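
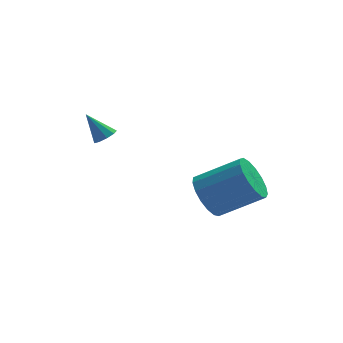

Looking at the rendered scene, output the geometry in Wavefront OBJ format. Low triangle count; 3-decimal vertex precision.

v -3.407 3.392 -2.905
v -3.04 3.742 -2.791
v -4.093 3.768 -1.855
v -3.285 3.888 -3.003
v -3.587 3.802 -3.17
v -3.805 3.524 -3.213
v -3.836 3.184 -3.112
v -3.667 2.942 -2.914
v -3.375 2.91 -2.712
v -3.099 3.104 -2.601
v -2.966 3.432 -2.632
v -0.116 -0.773 -3.889
v 0.41 -0.408 -4.644
v 2.062 -0.682 -3.625
v 1.536 -1.047 -2.871
v 0.311 -0.027 -4.38
v 1.963 -0.301 -3.362
v 0.114 0.183 -4.004
v 1.765 -0.091 -2.985
v -0.136 0.174 -3.602
v 1.516 -0.1 -2.583
v -0.381 -0.052 -3.265
v 1.27 -0.326 -2.246
v -0.566 -0.443 -3.071
v 1.086 -0.717 -2.053
v -0.647 -0.91 -3.065
v 1.005 -1.184 -2.046
v -0.607 -1.345 -3.248
v 1.045 -1.62 -2.229
v -0.454 -1.65 -3.577
v 1.198 -1.924 -2.559
v -0.224 -1.753 -3.979
v 1.428 -2.027 -2.96
v 0.031 -1.632 -4.359
v 1.683 -1.906 -3.34
v 0.252 -1.314 -4.632
v 1.904 -1.588 -3.613
v 0.389 -0.872 -4.735
v 2.041 -1.146 -3.716
f 2 1 4
f 2 4 3
f 4 1 5
f 4 5 3
f 5 1 6
f 5 6 3
f 6 1 7
f 6 7 3
f 7 1 8
f 7 8 3
f 8 1 9
f 8 9 3
f 9 1 10
f 9 10 3
f 10 1 11
f 10 11 3
f 11 1 2
f 11 2 3
f 13 12 16
f 13 16 14
f 14 16 17
f 14 17 15
f 16 12 18
f 16 18 17
f 17 18 19
f 17 19 15
f 18 12 20
f 18 20 19
f 19 20 21
f 19 21 15
f 20 12 22
f 20 22 21
f 21 22 23
f 21 23 15
f 22 12 24
f 22 24 23
f 23 24 25
f 23 25 15
f 24 12 26
f 24 26 25
f 25 26 27
f 25 27 15
f 26 12 28
f 26 28 27
f 27 28 29
f 27 29 15
f 28 12 30
f 28 30 29
f 29 30 31
f 29 31 15
f 30 12 32
f 30 32 31
f 31 32 33
f 31 33 15
f 32 12 34
f 32 34 33
f 33 34 35
f 33 35 15
f 34 12 36
f 34 36 35
f 35 36 37
f 35 37 15
f 36 12 38
f 36 38 37
f 37 38 39
f 37 39 15
f 38 12 13
f 38 13 39
f 39 13 14
f 39 14 15



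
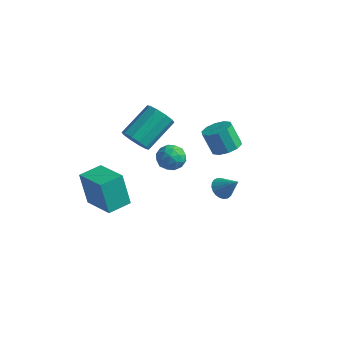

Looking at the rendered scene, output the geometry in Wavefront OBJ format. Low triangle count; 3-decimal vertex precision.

v -0.582 -1.428 2.085
v 0.276 -1.618 2.124
v 0.621 0.177 3.293
v -0.238 0.368 3.255
v 0.191 -1.313 1.681
v 0.536 0.482 2.851
v -0.189 -1.052 1.393
v 0.156 0.743 2.563
v -0.72 -0.935 1.369
v -0.375 0.86 2.539
v -1.198 -1.005 1.619
v -0.853 0.79 2.788
v -1.441 -1.237 2.047
v -1.096 0.558 3.216
v -1.356 -1.542 2.489
v -1.011 0.253 3.659
v -0.976 -1.803 2.777
v -0.631 -0.008 3.947
v -0.445 -1.92 2.801
v -0.1 -0.125 3.971
v 0.033 -1.85 2.552
v 0.378 -0.055 3.721
v -2.294 -3.355 -2.4
v -2.807 -3.337 -0.425
v -1.883 -2.041 -2.305
v -2.395 -2.024 -0.33
v -0.425 -3.976 -1.91
v -0.937 -3.959 0.065
v -0.013 -2.663 -1.815
v -0.526 -2.645 0.16
v 1.49 3.617 -4.293
v 1.983 3.772 -4.794
v 2.49 3.683 -3.287
v 1.886 4.045 -4.715
v 1.721 4.243 -4.564
v 1.515 4.332 -4.365
v 1.305 4.299 -4.155
v 1.127 4.147 -3.968
v 1.012 3.903 -3.837
v 0.98 3.61 -3.785
v 1.035 3.318 -3.821
v 1.17 3.078 -3.939
v 1.359 2.931 -4.118
v 1.572 2.902 -4.327
v 1.77 2.997 -4.53
v 1.92 3.199 -4.692
v 1.995 3.473 -4.786
v 0.426 0.868 -0.761
v 1.084 0.782 -0.211
v -0.384 0.118 0.091
v 0.274 0.032 0.641
v -0.097 0.802 0.53
v 0.404 1.266 0.003
v 0.296 -0.366 -0.123
v 0.797 0.098 -0.65
v 1.004 0.019 0.183
v 0.761 0.741 0.587
v -0.061 0.159 -0.707
v -0.304 0.881 -0.303
v 0.826 0.891 -0.561
v -0.126 0.009 0.441
v -0.345 0.462 0.376
v 0.042 0.412 0.699
v 0.426 1.175 -0.435
v 0.813 1.125 -0.112
v 0.119 1.137 0.324
v -0.113 -0.225 -0.008
v 0.274 -0.275 0.315
v 0.658 0.488 -0.819
v 1.045 0.438 -0.496
v 0.581 -0.237 -0.444
v 1.166 0.392 -0.006
v 0.69 -0.049 0.495
v 0.703 -0.283 0.046
v 0.997 -0.01 -0.264
v 1.023 0.816 0.231
v 0.547 0.376 0.733
v 0.329 0.828 0.667
v 0.623 1.101 0.357
v 0.976 0.368 0.463
v 0.153 0.524 -0.853
v -0.323 0.084 -0.351
v 0.077 -0.201 -0.477
v 0.371 0.072 -0.787
v 0.01 0.949 -0.615
v -0.466 0.508 -0.114
v -0.297 0.91 0.144
v -0.003 1.183 -0.166
v -0.276 0.532 -0.583
v 3.791 0.502 2.323
v 4.529 0.326 2.683
v 3.907 0.281 3.937
v 3.169 0.458 3.577
v 4.474 0.842 2.675
v 3.852 0.797 3.928
v 4.159 1.228 2.532
v 3.536 1.184 3.785
v 3.703 1.338 2.309
v 3.08 1.293 3.563
v 3.28 1.128 2.092
v 2.658 1.083 3.345
v 3.053 0.679 1.963
v 2.431 0.634 3.217
v 3.108 0.163 1.972
v 2.486 0.118 3.225
v 3.424 -0.224 2.115
v 2.801 -0.268 3.368
v 3.88 -0.333 2.337
v 3.257 -0.378 3.591
v 4.302 -0.123 2.555
v 3.68 -0.168 3.808
f 2 1 5
f 2 5 3
f 3 5 6
f 3 6 4
f 5 1 7
f 5 7 6
f 6 7 8
f 6 8 4
f 7 1 9
f 7 9 8
f 8 9 10
f 8 10 4
f 9 1 11
f 9 11 10
f 10 11 12
f 10 12 4
f 11 1 13
f 11 13 12
f 12 13 14
f 12 14 4
f 13 1 15
f 13 15 14
f 14 15 16
f 14 16 4
f 15 1 17
f 15 17 16
f 16 17 18
f 16 18 4
f 17 1 19
f 17 19 18
f 18 19 20
f 18 20 4
f 19 1 21
f 19 21 20
f 20 21 22
f 20 22 4
f 21 1 2
f 21 2 22
f 22 2 3
f 22 3 4
f 24 26 23
f 27 24 23
f 23 26 25
f 25 27 23
f 24 30 26
f 28 24 27
f 28 30 24
f 26 30 25
f 29 27 25
f 25 30 29
f 29 28 27
f 30 28 29
f 32 31 34
f 32 34 33
f 34 31 35
f 34 35 33
f 35 31 36
f 35 36 33
f 36 31 37
f 36 37 33
f 37 31 38
f 37 38 33
f 38 31 39
f 38 39 33
f 39 31 40
f 39 40 33
f 40 31 41
f 40 41 33
f 41 31 42
f 41 42 33
f 42 31 43
f 42 43 33
f 43 31 44
f 43 44 33
f 44 31 45
f 44 45 33
f 45 31 46
f 45 46 33
f 46 31 47
f 46 47 33
f 47 31 32
f 47 32 33
f 48 85 64
f 85 59 88
f 64 88 53
f 85 88 64
f 48 64 60
f 64 53 65
f 60 65 49
f 64 65 60
f 48 60 69
f 60 49 70
f 69 70 55
f 60 70 69
f 48 69 81
f 69 55 84
f 81 84 58
f 69 84 81
f 48 81 85
f 81 58 89
f 85 89 59
f 81 89 85
f 49 65 76
f 65 53 79
f 76 79 57
f 65 79 76
f 53 88 66
f 88 59 87
f 66 87 52
f 88 87 66
f 59 89 86
f 89 58 82
f 86 82 50
f 89 82 86
f 58 84 83
f 84 55 71
f 83 71 54
f 84 71 83
f 55 70 75
f 70 49 72
f 75 72 56
f 70 72 75
f 51 77 63
f 77 57 78
f 63 78 52
f 77 78 63
f 51 63 61
f 63 52 62
f 61 62 50
f 63 62 61
f 51 61 68
f 61 50 67
f 68 67 54
f 61 67 68
f 51 68 73
f 68 54 74
f 73 74 56
f 68 74 73
f 51 73 77
f 73 56 80
f 77 80 57
f 73 80 77
f 52 78 66
f 78 57 79
f 66 79 53
f 78 79 66
f 50 62 86
f 62 52 87
f 86 87 59
f 62 87 86
f 54 67 83
f 67 50 82
f 83 82 58
f 67 82 83
f 56 74 75
f 74 54 71
f 75 71 55
f 74 71 75
f 57 80 76
f 80 56 72
f 76 72 49
f 80 72 76
f 91 90 94
f 91 94 92
f 92 94 95
f 92 95 93
f 94 90 96
f 94 96 95
f 95 96 97
f 95 97 93
f 96 90 98
f 96 98 97
f 97 98 99
f 97 99 93
f 98 90 100
f 98 100 99
f 99 100 101
f 99 101 93
f 100 90 102
f 100 102 101
f 101 102 103
f 101 103 93
f 102 90 104
f 102 104 103
f 103 104 105
f 103 105 93
f 104 90 106
f 104 106 105
f 105 106 107
f 105 107 93
f 106 90 108
f 106 108 107
f 107 108 109
f 107 109 93
f 108 90 110
f 108 110 109
f 109 110 111
f 109 111 93
f 110 90 91
f 110 91 111
f 111 91 92
f 111 92 93



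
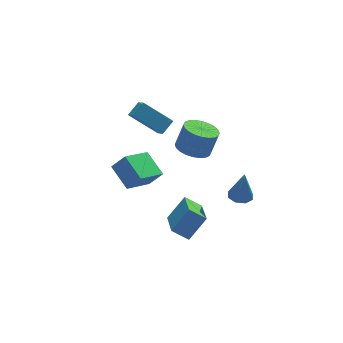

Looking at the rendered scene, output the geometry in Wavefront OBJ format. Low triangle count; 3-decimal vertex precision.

v 3.676 -2.534 -3.658
v 4.203 -3.037 -3.71
v 3.904 -2.486 -1.842
v 4.4 -2.516 -3.749
v 4.174 -2.006 -3.734
v 3.656 -1.805 -3.674
v 3.15 -2.031 -3.605
v 2.952 -2.552 -3.567
v 3.179 -3.063 -3.581
v 3.697 -3.264 -3.641
v 0.223 -3.225 -4.617
v -0.172 -5.06 -3.791
v -0.598 -2.767 -3.99
v -0.992 -4.601 -3.164
v 1.312 -2.919 -3.416
v 0.918 -4.753 -2.59
v 0.492 -2.46 -2.789
v 0.097 -4.295 -1.963
v -1.098 -1.23 -2.244
v -2.638 -2.142 -1.286
v -1.503 0.21 -1.524
v -3.043 -0.702 -0.566
v -0.397 -1.478 -1.354
v -1.937 -2.39 -0.396
v -0.802 -0.038 -0.634
v -2.342 -0.95 0.324
v -0.722 3.618 -0.634
v -0.715 2.75 0.09
v 0.036 4.058 -0.112
v 0.042 3.191 0.611
v 0.678 2.629 -1.831
v 0.684 1.762 -1.108
v 1.435 3.07 -1.31
v 1.442 2.202 -0.586
v 2.563 2.075 -3.371
v 3.467 2.459 -3.77
v 4.041 2.648 -2.288
v 3.137 2.265 -1.889
v 3.245 2.805 -3.728
v 3.818 2.994 -2.246
v 2.918 3.04 -3.631
v 3.492 3.229 -2.15
v 2.538 3.128 -3.495
v 3.111 3.317 -2.014
v 2.161 3.056 -3.34
v 2.735 3.245 -1.859
v 1.846 2.834 -3.19
v 2.419 3.024 -1.708
v 1.639 2.497 -3.067
v 2.213 2.687 -1.586
v 1.574 2.096 -2.99
v 2.148 2.286 -1.509
v 1.659 1.692 -2.972
v 2.233 1.881 -1.49
v 1.882 1.346 -3.014
v 2.455 1.535 -1.532
v 2.208 1.111 -3.11
v 2.782 1.3 -1.629
v 2.589 1.023 -3.246
v 3.162 1.212 -1.765
v 2.965 1.095 -3.401
v 3.539 1.284 -1.92
v 3.281 1.316 -3.552
v 3.854 1.506 -2.07
v 3.487 1.653 -3.674
v 4.061 1.843 -2.193
v 3.552 2.054 -3.751
v 4.126 2.244 -2.27
f 2 1 4
f 2 4 3
f 4 1 5
f 4 5 3
f 5 1 6
f 5 6 3
f 6 1 7
f 6 7 3
f 7 1 8
f 7 8 3
f 8 1 9
f 8 9 3
f 9 1 10
f 9 10 3
f 10 1 2
f 10 2 3
f 12 14 11
f 15 12 11
f 11 14 13
f 13 15 11
f 12 18 14
f 16 12 15
f 16 18 12
f 14 18 13
f 17 15 13
f 13 18 17
f 17 16 15
f 18 16 17
f 20 22 19
f 23 20 19
f 19 22 21
f 21 23 19
f 20 26 22
f 24 20 23
f 24 26 20
f 22 26 21
f 25 23 21
f 21 26 25
f 25 24 23
f 26 24 25
f 28 30 27
f 31 28 27
f 27 30 29
f 29 31 27
f 28 34 30
f 32 28 31
f 32 34 28
f 30 34 29
f 33 31 29
f 29 34 33
f 33 32 31
f 34 32 33
f 36 35 39
f 36 39 37
f 37 39 40
f 37 40 38
f 39 35 41
f 39 41 40
f 40 41 42
f 40 42 38
f 41 35 43
f 41 43 42
f 42 43 44
f 42 44 38
f 43 35 45
f 43 45 44
f 44 45 46
f 44 46 38
f 45 35 47
f 45 47 46
f 46 47 48
f 46 48 38
f 47 35 49
f 47 49 48
f 48 49 50
f 48 50 38
f 49 35 51
f 49 51 50
f 50 51 52
f 50 52 38
f 51 35 53
f 51 53 52
f 52 53 54
f 52 54 38
f 53 35 55
f 53 55 54
f 54 55 56
f 54 56 38
f 55 35 57
f 55 57 56
f 56 57 58
f 56 58 38
f 57 35 59
f 57 59 58
f 58 59 60
f 58 60 38
f 59 35 61
f 59 61 60
f 60 61 62
f 60 62 38
f 61 35 63
f 61 63 62
f 62 63 64
f 62 64 38
f 63 35 65
f 63 65 64
f 64 65 66
f 64 66 38
f 65 35 67
f 65 67 66
f 66 67 68
f 66 68 38
f 67 35 36
f 67 36 68
f 68 36 37
f 68 37 38



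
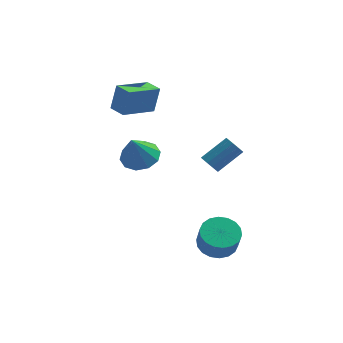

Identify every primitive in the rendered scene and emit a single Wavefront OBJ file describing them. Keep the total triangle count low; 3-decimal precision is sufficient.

v 3.155 0.602 -0.078
v 3.551 0.173 -0.167
v 4.66 0.989 0.83
v 4.265 1.418 0.918
v 3.601 0.398 -0.407
v 4.71 1.214 0.59
v 3.51 0.687 -0.542
v 4.619 1.504 0.454
v 3.306 0.95 -0.531
v 4.415 1.766 0.466
v 3.054 1.102 -0.375
v 4.163 1.918 0.622
v 2.835 1.095 -0.125
v 3.944 1.911 0.871
v 2.717 0.932 0.139
v 3.826 1.748 1.136
v 2.739 0.664 0.335
v 3.848 1.48 1.331
v 2.892 0.376 0.399
v 4.002 1.192 1.396
v 3.13 0.16 0.312
v 4.239 0.976 1.309
v 3.375 0.084 0.101
v 4.484 0.901 1.098
v -0.567 2.42 -1.026
v 0.404 2.021 -1.051
v -0.853 1.62 0.606
v 0.433 2.601 -0.762
v 0.08 3.112 -0.574
v -0.52 3.358 -0.558
v -1.138 3.246 -0.721
v -1.538 2.819 -1.001
v -1.567 2.239 -1.29
v -1.214 1.727 -1.479
v -0.614 1.481 -1.494
v 0.004 1.593 -1.331
v -2.145 3.064 1.9
v -1.884 3.337 3.383
v -0.847 4.517 1.405
v -0.587 4.79 2.888
v -1.393 2.39 1.892
v -1.133 2.663 3.375
v -0.096 3.843 1.397
v 0.165 4.116 2.88
v 3.834 -1.301 -4.341
v 4.732 -0.82 -4.3
v 4.965 -1.357 -3.117
v 4.066 -1.839 -3.159
v 4.448 -0.521 -4.108
v 4.681 -1.059 -2.925
v 4.043 -0.378 -3.963
v 4.276 -0.915 -2.78
v 3.596 -0.417 -3.893
v 3.829 -0.954 -2.71
v 3.196 -0.631 -3.911
v 3.429 -1.168 -2.728
v 2.923 -0.978 -4.015
v 3.156 -1.515 -2.832
v 2.83 -1.389 -4.184
v 3.063 -1.926 -3.001
v 2.935 -1.783 -4.383
v 3.168 -2.32 -3.2
v 3.219 -2.081 -4.575
v 3.452 -2.619 -3.392
v 3.624 -2.225 -4.72
v 3.857 -2.762 -3.537
v 4.071 -2.186 -4.79
v 4.304 -2.723 -3.607
v 4.471 -1.972 -4.772
v 4.704 -2.509 -3.589
v 4.744 -1.625 -4.668
v 4.977 -2.162 -3.485
v 4.837 -1.214 -4.499
v 5.07 -1.751 -3.316
f 2 1 5
f 2 5 3
f 3 5 6
f 3 6 4
f 5 1 7
f 5 7 6
f 6 7 8
f 6 8 4
f 7 1 9
f 7 9 8
f 8 9 10
f 8 10 4
f 9 1 11
f 9 11 10
f 10 11 12
f 10 12 4
f 11 1 13
f 11 13 12
f 12 13 14
f 12 14 4
f 13 1 15
f 13 15 14
f 14 15 16
f 14 16 4
f 15 1 17
f 15 17 16
f 16 17 18
f 16 18 4
f 17 1 19
f 17 19 18
f 18 19 20
f 18 20 4
f 19 1 21
f 19 21 20
f 20 21 22
f 20 22 4
f 21 1 23
f 21 23 22
f 22 23 24
f 22 24 4
f 23 1 2
f 23 2 24
f 24 2 3
f 24 3 4
f 26 25 28
f 26 28 27
f 28 25 29
f 28 29 27
f 29 25 30
f 29 30 27
f 30 25 31
f 30 31 27
f 31 25 32
f 31 32 27
f 32 25 33
f 32 33 27
f 33 25 34
f 33 34 27
f 34 25 35
f 34 35 27
f 35 25 36
f 35 36 27
f 36 25 26
f 36 26 27
f 38 40 37
f 41 38 37
f 37 40 39
f 39 41 37
f 38 44 40
f 42 38 41
f 42 44 38
f 40 44 39
f 43 41 39
f 39 44 43
f 43 42 41
f 44 42 43
f 46 45 49
f 46 49 47
f 47 49 50
f 47 50 48
f 49 45 51
f 49 51 50
f 50 51 52
f 50 52 48
f 51 45 53
f 51 53 52
f 52 53 54
f 52 54 48
f 53 45 55
f 53 55 54
f 54 55 56
f 54 56 48
f 55 45 57
f 55 57 56
f 56 57 58
f 56 58 48
f 57 45 59
f 57 59 58
f 58 59 60
f 58 60 48
f 59 45 61
f 59 61 60
f 60 61 62
f 60 62 48
f 61 45 63
f 61 63 62
f 62 63 64
f 62 64 48
f 63 45 65
f 63 65 64
f 64 65 66
f 64 66 48
f 65 45 67
f 65 67 66
f 66 67 68
f 66 68 48
f 67 45 69
f 67 69 68
f 68 69 70
f 68 70 48
f 69 45 71
f 69 71 70
f 70 71 72
f 70 72 48
f 71 45 73
f 71 73 72
f 72 73 74
f 72 74 48
f 73 45 46
f 73 46 74
f 74 46 47
f 74 47 48



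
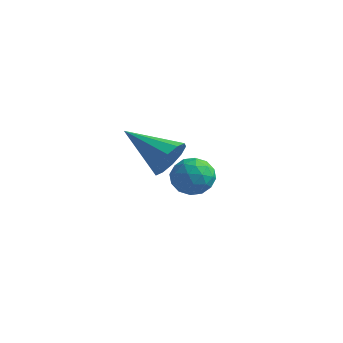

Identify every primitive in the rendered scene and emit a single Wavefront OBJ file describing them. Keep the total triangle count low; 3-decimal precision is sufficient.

v -4.197 2.941 -3.16
v -3.783 3.028 -2.664
v -3.497 2.312 -3.636
v -3.083 2.399 -3.14
v -3.631 2.058 -3.05
v -4.064 2.447 -2.757
v -3.216 2.893 -3.543
v -3.649 3.282 -3.25
v -3.176 2.998 -2.901
v -3.433 2.482 -2.597
v -3.847 2.858 -3.703
v -4.104 2.342 -3.399
v -4.052 3.04 -2.871
v -3.228 2.3 -3.429
v -3.551 2.1 -3.377
v -3.307 2.151 -3.085
v -4.217 2.699 -2.925
v -3.973 2.75 -2.633
v -3.884 2.179 -2.86
v -3.307 2.59 -3.667
v -3.063 2.641 -3.375
v -3.973 3.189 -3.215
v -3.729 3.24 -2.923
v -3.396 3.161 -3.44
v -3.451 3.073 -2.718
v -3.04 2.703 -2.998
v -3.118 2.994 -3.235
v -3.373 3.222 -3.062
v -3.602 2.77 -2.539
v -3.191 2.4 -2.819
v -3.513 2.2 -2.766
v -3.768 2.429 -2.593
v -3.246 2.752 -2.679
v -4.089 2.94 -3.481
v -3.678 2.57 -3.761
v -3.512 2.911 -3.707
v -3.767 3.14 -3.534
v -4.24 2.637 -3.302
v -3.829 2.267 -3.582
v -3.907 2.118 -3.238
v -4.162 2.346 -3.065
v -4.034 2.588 -3.621
v -2.487 -0.38 -0.615
v -2.269 -0.069 -0.138
v -3.833 -0.34 -0.025
v -2.376 0.18 -0.4
v -2.526 0.215 -0.744
v -2.661 0.023 -1.039
v -2.73 -0.323 -1.172
v -2.706 -0.691 -1.092
v -2.598 -0.94 -0.831
v -2.448 -0.975 -0.486
v -2.313 -0.783 -0.192
v -2.245 -0.437 -0.059
f 1 38 17
f 38 12 41
f 17 41 6
f 38 41 17
f 1 17 13
f 17 6 18
f 13 18 2
f 17 18 13
f 1 13 22
f 13 2 23
f 22 23 8
f 13 23 22
f 1 22 34
f 22 8 37
f 34 37 11
f 22 37 34
f 1 34 38
f 34 11 42
f 38 42 12
f 34 42 38
f 2 18 29
f 18 6 32
f 29 32 10
f 18 32 29
f 6 41 19
f 41 12 40
f 19 40 5
f 41 40 19
f 12 42 39
f 42 11 35
f 39 35 3
f 42 35 39
f 11 37 36
f 37 8 24
f 36 24 7
f 37 24 36
f 8 23 28
f 23 2 25
f 28 25 9
f 23 25 28
f 4 30 16
f 30 10 31
f 16 31 5
f 30 31 16
f 4 16 14
f 16 5 15
f 14 15 3
f 16 15 14
f 4 14 21
f 14 3 20
f 21 20 7
f 14 20 21
f 4 21 26
f 21 7 27
f 26 27 9
f 21 27 26
f 4 26 30
f 26 9 33
f 30 33 10
f 26 33 30
f 5 31 19
f 31 10 32
f 19 32 6
f 31 32 19
f 3 15 39
f 15 5 40
f 39 40 12
f 15 40 39
f 7 20 36
f 20 3 35
f 36 35 11
f 20 35 36
f 9 27 28
f 27 7 24
f 28 24 8
f 27 24 28
f 10 33 29
f 33 9 25
f 29 25 2
f 33 25 29
f 44 43 46
f 44 46 45
f 46 43 47
f 46 47 45
f 47 43 48
f 47 48 45
f 48 43 49
f 48 49 45
f 49 43 50
f 49 50 45
f 50 43 51
f 50 51 45
f 51 43 52
f 51 52 45
f 52 43 53
f 52 53 45
f 53 43 54
f 53 54 45
f 54 43 44
f 54 44 45



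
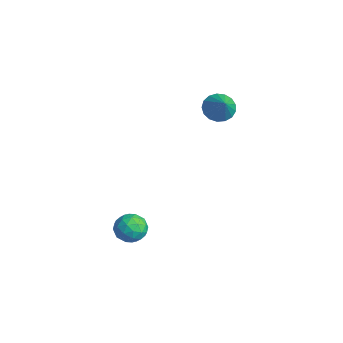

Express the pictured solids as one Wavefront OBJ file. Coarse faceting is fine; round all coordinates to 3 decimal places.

v -4.105 2.397 3.327
v -3.636 2.052 2.763
v -3.055 2.143 4.353
v -3.535 2.426 2.752
v -3.564 2.794 2.872
v -3.717 3.07 3.097
v -3.958 3.193 3.374
v -4.234 3.133 3.641
v -4.479 2.904 3.835
v -4.639 2.56 3.913
v -4.677 2.178 3.857
v -4.583 1.847 3.679
v -4.38 1.641 3.42
v -4.114 1.609 3.14
v -3.845 1.757 2.903
v -2.681 -2.358 -1.851
v -2.186 -2.98 -2.158
v -3.574 -2.56 -2.882
v -3.079 -3.182 -3.189
v -3.495 -3.293 -2.454
v -2.944 -3.168 -1.817
v -2.816 -2.372 -3.223
v -2.265 -2.247 -2.586
v -2.27 -2.988 -3.006
v -2.689 -3.557 -2.531
v -3.071 -1.983 -2.509
v -3.49 -2.552 -2.034
v -2.355 -2.651 -1.914
v -3.405 -2.889 -3.126
v -3.649 -2.954 -2.694
v -3.358 -3.319 -2.874
v -2.801 -2.762 -1.714
v -2.51 -3.127 -1.895
v -3.279 -3.311 -2.068
v -3.25 -2.413 -3.145
v -2.959 -2.778 -3.326
v -2.402 -2.221 -2.166
v -2.111 -2.586 -2.346
v -2.481 -2.229 -2.972
v -2.113 -3.021 -2.593
v -2.638 -3.14 -3.199
v -2.484 -2.664 -3.219
v -2.16 -2.591 -2.844
v -2.36 -3.356 -2.314
v -2.885 -3.475 -2.92
v -3.13 -3.54 -2.488
v -2.805 -3.467 -2.114
v -2.409 -3.361 -2.812
v -2.875 -2.065 -2.12
v -3.4 -2.184 -2.726
v -2.955 -2.073 -2.926
v -2.63 -2 -2.552
v -3.122 -2.4 -1.841
v -3.647 -2.519 -2.447
v -3.6 -2.949 -2.196
v -3.276 -2.876 -1.821
v -3.351 -2.179 -2.228
f 2 1 4
f 2 4 3
f 4 1 5
f 4 5 3
f 5 1 6
f 5 6 3
f 6 1 7
f 6 7 3
f 7 1 8
f 7 8 3
f 8 1 9
f 8 9 3
f 9 1 10
f 9 10 3
f 10 1 11
f 10 11 3
f 11 1 12
f 11 12 3
f 12 1 13
f 12 13 3
f 13 1 14
f 13 14 3
f 14 1 15
f 14 15 3
f 15 1 2
f 15 2 3
f 16 53 32
f 53 27 56
f 32 56 21
f 53 56 32
f 16 32 28
f 32 21 33
f 28 33 17
f 32 33 28
f 16 28 37
f 28 17 38
f 37 38 23
f 28 38 37
f 16 37 49
f 37 23 52
f 49 52 26
f 37 52 49
f 16 49 53
f 49 26 57
f 53 57 27
f 49 57 53
f 17 33 44
f 33 21 47
f 44 47 25
f 33 47 44
f 21 56 34
f 56 27 55
f 34 55 20
f 56 55 34
f 27 57 54
f 57 26 50
f 54 50 18
f 57 50 54
f 26 52 51
f 52 23 39
f 51 39 22
f 52 39 51
f 23 38 43
f 38 17 40
f 43 40 24
f 38 40 43
f 19 45 31
f 45 25 46
f 31 46 20
f 45 46 31
f 19 31 29
f 31 20 30
f 29 30 18
f 31 30 29
f 19 29 36
f 29 18 35
f 36 35 22
f 29 35 36
f 19 36 41
f 36 22 42
f 41 42 24
f 36 42 41
f 19 41 45
f 41 24 48
f 45 48 25
f 41 48 45
f 20 46 34
f 46 25 47
f 34 47 21
f 46 47 34
f 18 30 54
f 30 20 55
f 54 55 27
f 30 55 54
f 22 35 51
f 35 18 50
f 51 50 26
f 35 50 51
f 24 42 43
f 42 22 39
f 43 39 23
f 42 39 43
f 25 48 44
f 48 24 40
f 44 40 17
f 48 40 44



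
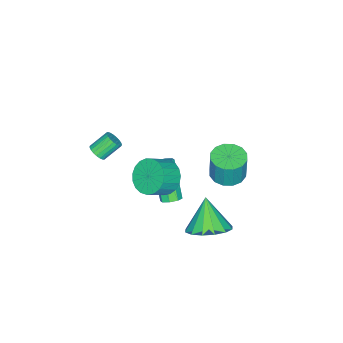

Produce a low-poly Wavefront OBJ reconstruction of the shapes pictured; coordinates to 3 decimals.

v 1.917 -4.004 -1.127
v 2.305 -3.785 -0.9
v 1.61 -3.297 -0.185
v 1.223 -3.516 -0.413
v 2.255 -3.645 -1.045
v 1.56 -3.156 -0.33
v 2.147 -3.567 -1.204
v 1.452 -3.078 -0.489
v 1.998 -3.564 -1.35
v 1.304 -3.075 -0.635
v 1.836 -3.637 -1.457
v 1.141 -3.149 -0.743
v 1.688 -3.774 -1.507
v 0.993 -3.286 -0.793
v 1.58 -3.951 -1.492
v 0.885 -3.462 -0.778
v 1.53 -4.137 -1.414
v 0.835 -3.648 -0.699
v 1.547 -4.3 -1.286
v 0.852 -3.811 -0.571
v 1.628 -4.412 -1.13
v 0.933 -3.923 -0.416
v 1.759 -4.453 -0.974
v 1.064 -3.965 -0.26
v 1.918 -4.417 -0.845
v 1.223 -3.928 -0.13
v 2.076 -4.309 -0.764
v 1.381 -3.821 -0.05
v 2.207 -4.149 -0.746
v 1.512 -3.66 -0.032
v 2.288 -3.964 -0.794
v 1.593 -3.475 -0.08
v 2.503 0.054 -0.101
v 3.066 0.006 -0.852
v 3.921 -0.321 -0.189
v 3.357 -0.274 0.561
v 3.117 0.376 -0.735
v 3.972 0.048 -0.073
v 3.062 0.69 -0.509
v 3.917 0.362 0.154
v 2.91 0.893 -0.212
v 3.765 0.566 0.45
v 2.688 0.952 0.104
v 3.542 0.625 0.766
v 2.433 0.855 0.384
v 3.288 0.528 1.047
v 2.191 0.62 0.581
v 3.045 0.293 1.243
v 2.002 0.287 0.659
v 2.857 -0.04 1.322
v 1.9 -0.087 0.607
v 2.755 -0.414 1.269
v 1.902 -0.436 0.431
v 2.757 -0.763 1.094
v 2.008 -0.701 0.164
v 2.863 -1.028 0.826
v 2.2 -0.835 -0.149
v 3.055 -1.162 0.513
v 2.444 -0.816 -0.454
v 3.298 -1.143 0.208
v 2.698 -0.646 -0.698
v 3.552 -0.973 -0.036
v 2.918 -0.355 -0.839
v 3.773 -0.682 -0.176
v 2.302 2.278 -3.093
v 3.222 2.478 -2.524
v 1.558 1.642 -1.667
v 2.912 2.953 -2.474
v 2.438 3.247 -2.59
v 1.928 3.281 -2.841
v 1.519 3.047 -3.16
v 1.319 2.606 -3.46
v 1.383 2.078 -3.662
v 1.693 1.603 -3.712
v 2.166 1.309 -3.596
v 2.676 1.275 -3.345
v 3.086 1.509 -3.027
v 3.286 1.949 -2.726
v -2.076 0.681 -3.776
v -1.226 0.93 -3.857
v -1.113 1.029 -2.365
v -1.964 0.779 -2.284
v -1.467 1.323 -3.865
v -1.354 1.421 -2.372
v -1.871 1.543 -3.849
v -1.758 1.642 -2.356
v -2.33 1.533 -3.813
v -2.217 1.632 -2.321
v -2.721 1.294 -3.768
v -2.608 1.393 -2.276
v -2.94 0.891 -3.725
v -2.827 0.99 -2.232
v -2.927 0.431 -3.695
v -2.814 0.53 -2.203
v -2.686 0.039 -3.688
v -2.573 0.137 -2.195
v -2.282 -0.182 -3.704
v -2.169 -0.083 -2.211
v -1.823 -0.172 -3.739
v -1.71 -0.073 -2.247
v -1.432 0.067 -3.784
v -1.319 0.166 -2.292
v -1.213 0.47 -3.828
v -1.1 0.569 -2.335
v 0.673 -0.748 -4.197
v 1.149 -0.944 -4.072
v 0.283 -1.928 -2.318
v -0.193 -1.732 -2.443
v 1.081 -0.582 -3.902
v 0.215 -1.566 -2.148
v 0.774 -0.317 -3.905
v -0.092 -1.301 -2.151
v 0.408 -0.304 -4.079
v -0.458 -1.289 -2.325
v 0.197 -0.552 -4.322
v -0.669 -1.536 -2.568
v 0.265 -0.914 -4.492
v -0.601 -1.898 -2.738
v 0.572 -1.179 -4.489
v -0.294 -2.163 -2.735
v 0.938 -1.191 -4.315
v 0.072 -2.176 -2.561
f 2 1 5
f 2 5 3
f 3 5 6
f 3 6 4
f 5 1 7
f 5 7 6
f 6 7 8
f 6 8 4
f 7 1 9
f 7 9 8
f 8 9 10
f 8 10 4
f 9 1 11
f 9 11 10
f 10 11 12
f 10 12 4
f 11 1 13
f 11 13 12
f 12 13 14
f 12 14 4
f 13 1 15
f 13 15 14
f 14 15 16
f 14 16 4
f 15 1 17
f 15 17 16
f 16 17 18
f 16 18 4
f 17 1 19
f 17 19 18
f 18 19 20
f 18 20 4
f 19 1 21
f 19 21 20
f 20 21 22
f 20 22 4
f 21 1 23
f 21 23 22
f 22 23 24
f 22 24 4
f 23 1 25
f 23 25 24
f 24 25 26
f 24 26 4
f 25 1 27
f 25 27 26
f 26 27 28
f 26 28 4
f 27 1 29
f 27 29 28
f 28 29 30
f 28 30 4
f 29 1 31
f 29 31 30
f 30 31 32
f 30 32 4
f 31 1 2
f 31 2 32
f 32 2 3
f 32 3 4
f 34 33 37
f 34 37 35
f 35 37 38
f 35 38 36
f 37 33 39
f 37 39 38
f 38 39 40
f 38 40 36
f 39 33 41
f 39 41 40
f 40 41 42
f 40 42 36
f 41 33 43
f 41 43 42
f 42 43 44
f 42 44 36
f 43 33 45
f 43 45 44
f 44 45 46
f 44 46 36
f 45 33 47
f 45 47 46
f 46 47 48
f 46 48 36
f 47 33 49
f 47 49 48
f 48 49 50
f 48 50 36
f 49 33 51
f 49 51 50
f 50 51 52
f 50 52 36
f 51 33 53
f 51 53 52
f 52 53 54
f 52 54 36
f 53 33 55
f 53 55 54
f 54 55 56
f 54 56 36
f 55 33 57
f 55 57 56
f 56 57 58
f 56 58 36
f 57 33 59
f 57 59 58
f 58 59 60
f 58 60 36
f 59 33 61
f 59 61 60
f 60 61 62
f 60 62 36
f 61 33 63
f 61 63 62
f 62 63 64
f 62 64 36
f 63 33 34
f 63 34 64
f 64 34 35
f 64 35 36
f 66 65 68
f 66 68 67
f 68 65 69
f 68 69 67
f 69 65 70
f 69 70 67
f 70 65 71
f 70 71 67
f 71 65 72
f 71 72 67
f 72 65 73
f 72 73 67
f 73 65 74
f 73 74 67
f 74 65 75
f 74 75 67
f 75 65 76
f 75 76 67
f 76 65 77
f 76 77 67
f 77 65 78
f 77 78 67
f 78 65 66
f 78 66 67
f 80 79 83
f 80 83 81
f 81 83 84
f 81 84 82
f 83 79 85
f 83 85 84
f 84 85 86
f 84 86 82
f 85 79 87
f 85 87 86
f 86 87 88
f 86 88 82
f 87 79 89
f 87 89 88
f 88 89 90
f 88 90 82
f 89 79 91
f 89 91 90
f 90 91 92
f 90 92 82
f 91 79 93
f 91 93 92
f 92 93 94
f 92 94 82
f 93 79 95
f 93 95 94
f 94 95 96
f 94 96 82
f 95 79 97
f 95 97 96
f 96 97 98
f 96 98 82
f 97 79 99
f 97 99 98
f 98 99 100
f 98 100 82
f 99 79 101
f 99 101 100
f 100 101 102
f 100 102 82
f 101 79 103
f 101 103 102
f 102 103 104
f 102 104 82
f 103 79 80
f 103 80 104
f 104 80 81
f 104 81 82
f 106 105 109
f 106 109 107
f 107 109 110
f 107 110 108
f 109 105 111
f 109 111 110
f 110 111 112
f 110 112 108
f 111 105 113
f 111 113 112
f 112 113 114
f 112 114 108
f 113 105 115
f 113 115 114
f 114 115 116
f 114 116 108
f 115 105 117
f 115 117 116
f 116 117 118
f 116 118 108
f 117 105 119
f 117 119 118
f 118 119 120
f 118 120 108
f 119 105 121
f 119 121 120
f 120 121 122
f 120 122 108
f 121 105 106
f 121 106 122
f 122 106 107
f 122 107 108



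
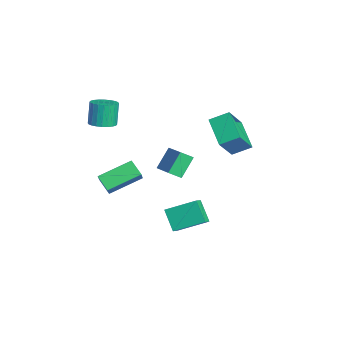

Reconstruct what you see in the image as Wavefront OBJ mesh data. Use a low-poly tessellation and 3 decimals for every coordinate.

v 2.058 -1.622 1.901
v 1.439 -0.831 3.003
v 2.104 -0.912 1.418
v 1.486 -0.122 2.519
v 3.574 -1.298 2.521
v 2.956 -0.508 3.622
v 3.621 -0.589 2.037
v 3.002 0.202 3.139
v 0.479 -0.63 -2.832
v 0.915 1.08 -2.001
v 1.496 -0.356 -3.928
v 1.932 1.353 -3.097
v 1.088 -1.013 -2.363
v 1.524 0.696 -1.532
v 2.105 -0.74 -3.459
v 2.541 0.97 -2.628
v -2.903 -3.724 2.505
v -2.241 -3.264 2.655
v -2.715 -3.055 4.105
v -3.377 -3.516 3.955
v -2.45 -3.043 2.555
v -2.924 -2.834 4.005
v -2.727 -2.925 2.447
v -3.201 -2.717 3.898
v -3.032 -2.93 2.349
v -3.506 -2.721 3.799
v -3.316 -3.055 2.274
v -3.79 -2.846 3.724
v -3.538 -3.282 2.234
v -4.012 -3.074 3.684
v -3.663 -3.577 2.235
v -4.137 -3.368 3.686
v -3.673 -3.894 2.278
v -4.146 -3.685 3.728
v -3.565 -4.185 2.355
v -4.039 -3.976 3.805
v -3.356 -4.406 2.455
v -3.83 -4.197 3.905
v -3.079 -4.523 2.562
v -3.553 -4.315 4.013
v -2.774 -4.519 2.661
v -3.248 -4.31 4.111
v -2.49 -4.394 2.736
v -2.964 -4.185 4.186
v -2.268 -4.166 2.776
v -2.742 -3.958 4.226
v -2.143 -3.872 2.774
v -2.617 -3.663 4.225
v -2.134 -3.555 2.732
v -2.607 -3.346 4.182
v -2.414 2.274 2.337
v -2.236 3.422 2.92
v -3.389 3.255 0.704
v -3.211 4.403 1.288
v -0.629 2.477 1.392
v -0.451 3.625 1.976
v -1.604 3.458 -0.24
v -1.426 4.606 0.343
v 0.364 -4.492 0.155
v 1.27 -4.732 1.127
v 0.04 -2.559 0.934
v 0.945 -2.798 1.906
v 1.155 -4.102 -0.486
v 2.06 -4.341 0.486
v 0.83 -2.168 0.293
v 1.736 -2.408 1.265
f 2 4 1
f 5 2 1
f 1 4 3
f 3 5 1
f 2 8 4
f 6 2 5
f 6 8 2
f 4 8 3
f 7 5 3
f 3 8 7
f 7 6 5
f 8 6 7
f 10 12 9
f 13 10 9
f 9 12 11
f 11 13 9
f 10 16 12
f 14 10 13
f 14 16 10
f 12 16 11
f 15 13 11
f 11 16 15
f 15 14 13
f 16 14 15
f 18 17 21
f 18 21 19
f 19 21 22
f 19 22 20
f 21 17 23
f 21 23 22
f 22 23 24
f 22 24 20
f 23 17 25
f 23 25 24
f 24 25 26
f 24 26 20
f 25 17 27
f 25 27 26
f 26 27 28
f 26 28 20
f 27 17 29
f 27 29 28
f 28 29 30
f 28 30 20
f 29 17 31
f 29 31 30
f 30 31 32
f 30 32 20
f 31 17 33
f 31 33 32
f 32 33 34
f 32 34 20
f 33 17 35
f 33 35 34
f 34 35 36
f 34 36 20
f 35 17 37
f 35 37 36
f 36 37 38
f 36 38 20
f 37 17 39
f 37 39 38
f 38 39 40
f 38 40 20
f 39 17 41
f 39 41 40
f 40 41 42
f 40 42 20
f 41 17 43
f 41 43 42
f 42 43 44
f 42 44 20
f 43 17 45
f 43 45 44
f 44 45 46
f 44 46 20
f 45 17 47
f 45 47 46
f 46 47 48
f 46 48 20
f 47 17 49
f 47 49 48
f 48 49 50
f 48 50 20
f 49 17 18
f 49 18 50
f 50 18 19
f 50 19 20
f 52 54 51
f 55 52 51
f 51 54 53
f 53 55 51
f 52 58 54
f 56 52 55
f 56 58 52
f 54 58 53
f 57 55 53
f 53 58 57
f 57 56 55
f 58 56 57
f 60 62 59
f 63 60 59
f 59 62 61
f 61 63 59
f 60 66 62
f 64 60 63
f 64 66 60
f 62 66 61
f 65 63 61
f 61 66 65
f 65 64 63
f 66 64 65



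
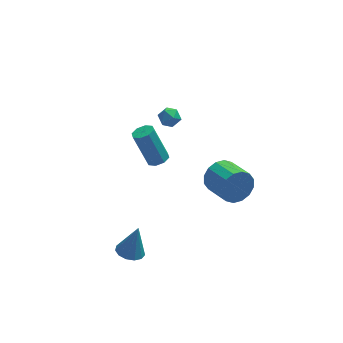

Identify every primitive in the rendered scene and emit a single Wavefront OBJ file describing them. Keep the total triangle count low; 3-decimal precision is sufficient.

v 2.421 -1.067 0.194
v 2.695 -0.66 1.042
v 3.353 -2.086 1.514
v 3.079 -2.493 0.666
v 2.231 -0.845 1.13
v 2.889 -2.271 1.601
v 1.818 -1.09 0.966
v 2.476 -2.516 1.438
v 1.566 -1.328 0.596
v 2.224 -2.754 1.068
v 1.544 -1.497 0.118
v 2.202 -2.923 0.59
v 1.756 -1.55 -0.339
v 2.414 -2.976 0.132
v 2.147 -1.474 -0.654
v 2.805 -2.9 -0.182
v 2.611 -1.289 -0.741
v 3.269 -2.715 -0.27
v 3.024 -1.044 -0.578
v 3.682 -2.47 -0.106
v 3.276 -0.806 -0.208
v 3.934 -2.232 0.264
v 3.298 -0.637 0.27
v 3.956 -2.063 0.742
v 3.086 -0.584 0.728
v 3.744 -2.01 1.199
v -0.11 3.48 -2.989
v 0.452 3.316 -2.731
v -0.287 3.895 -0.753
v -0.85 4.06 -1.011
v 0.44 3.785 -2.873
v -0.299 4.364 -0.894
v 0.106 4.075 -3.083
v -0.633 4.655 -1.104
v -0.355 4.017 -3.238
v -1.094 4.596 -1.259
v -0.673 3.645 -3.247
v -1.412 4.224 -1.269
v -0.661 3.176 -3.106
v -1.4 3.755 -1.127
v -0.327 2.885 -2.896
v -1.066 3.465 -0.917
v 0.134 2.944 -2.741
v -0.605 3.523 -0.762
v 0.138 2.417 1.941
v 0.734 2.366 2.201
v -0.154 1.534 2.439
v 0.442 1.483 2.699
v 0.043 1.963 2.889
v 0.224 2.508 2.581
v 0.356 1.392 2.059
v 0.537 1.937 1.751
v 0.869 1.732 2.274
v 0.675 2.085 2.787
v -0.095 1.815 1.853
v -0.289 2.168 2.366
v -2.405 -3.112 -3.376
v -1.932 -2.548 -3.604
v -1.935 -2.828 -1.704
v -2.317 -2.362 -3.528
v -2.729 -2.414 -3.404
v -3.038 -2.687 -3.27
v -3.147 -3.096 -3.171
v -3.019 -3.509 -3.136
v -2.697 -3.796 -3.178
v -2.282 -3.866 -3.283
v -1.906 -3.697 -3.417
v -1.688 -3.342 -3.538
v -1.698 -2.913 -3.608
f 2 1 5
f 2 5 3
f 3 5 6
f 3 6 4
f 5 1 7
f 5 7 6
f 6 7 8
f 6 8 4
f 7 1 9
f 7 9 8
f 8 9 10
f 8 10 4
f 9 1 11
f 9 11 10
f 10 11 12
f 10 12 4
f 11 1 13
f 11 13 12
f 12 13 14
f 12 14 4
f 13 1 15
f 13 15 14
f 14 15 16
f 14 16 4
f 15 1 17
f 15 17 16
f 16 17 18
f 16 18 4
f 17 1 19
f 17 19 18
f 18 19 20
f 18 20 4
f 19 1 21
f 19 21 20
f 20 21 22
f 20 22 4
f 21 1 23
f 21 23 22
f 22 23 24
f 22 24 4
f 23 1 25
f 23 25 24
f 24 25 26
f 24 26 4
f 25 1 2
f 25 2 26
f 26 2 3
f 26 3 4
f 28 27 31
f 28 31 29
f 29 31 32
f 29 32 30
f 31 27 33
f 31 33 32
f 32 33 34
f 32 34 30
f 33 27 35
f 33 35 34
f 34 35 36
f 34 36 30
f 35 27 37
f 35 37 36
f 36 37 38
f 36 38 30
f 37 27 39
f 37 39 38
f 38 39 40
f 38 40 30
f 39 27 41
f 39 41 40
f 40 41 42
f 40 42 30
f 41 27 43
f 41 43 42
f 42 43 44
f 42 44 30
f 43 27 28
f 43 28 44
f 44 28 29
f 44 29 30
f 45 56 50
f 45 50 46
f 45 46 52
f 45 52 55
f 45 55 56
f 46 50 54
f 50 56 49
f 56 55 47
f 55 52 51
f 52 46 53
f 48 54 49
f 48 49 47
f 48 47 51
f 48 51 53
f 48 53 54
f 49 54 50
f 47 49 56
f 51 47 55
f 53 51 52
f 54 53 46
f 58 57 60
f 58 60 59
f 60 57 61
f 60 61 59
f 61 57 62
f 61 62 59
f 62 57 63
f 62 63 59
f 63 57 64
f 63 64 59
f 64 57 65
f 64 65 59
f 65 57 66
f 65 66 59
f 66 57 67
f 66 67 59
f 67 57 68
f 67 68 59
f 68 57 69
f 68 69 59
f 69 57 58
f 69 58 59



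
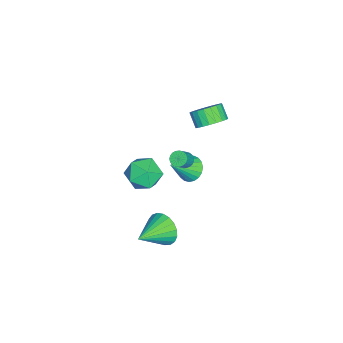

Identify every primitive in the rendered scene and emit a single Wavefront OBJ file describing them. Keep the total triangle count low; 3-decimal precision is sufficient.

v -1.014 0.716 -1.817
v -0.686 0.224 -2.456
v 0.054 -0.176 -0.583
v -0.457 0.504 -2.452
v -0.325 0.821 -2.338
v -0.311 1.12 -2.134
v -0.42 1.348 -1.875
v -0.631 1.467 -1.606
v -0.908 1.457 -1.374
v -1.204 1.318 -1.219
v -1.466 1.075 -1.167
v -1.651 0.77 -1.228
v -1.726 0.455 -1.39
v -1.677 0.186 -1.626
v -1.514 0.008 -1.896
v -1.264 -0.048 -2.152
v -0.971 0.029 -2.35
v 2.784 1.332 3.132
v 3.108 1.653 2.927
v 3.8 1.449 3.704
v 3.476 1.128 3.908
v 3.001 1.776 3.055
v 3.693 1.572 3.832
v 2.856 1.822 3.196
v 3.547 1.619 3.973
v 2.698 1.784 3.327
v 3.39 1.58 4.103
v 2.555 1.668 3.423
v 3.247 1.464 4.2
v 2.452 1.493 3.469
v 3.144 1.289 4.246
v 2.407 1.291 3.457
v 3.099 1.087 4.234
v 2.426 1.095 3.388
v 3.118 0.892 4.165
v 2.508 0.941 3.275
v 3.199 0.737 4.052
v 2.637 0.854 3.138
v 3.329 0.65 3.914
v 2.791 0.85 2.999
v 3.483 0.646 3.776
v 2.945 0.929 2.883
v 3.637 0.725 3.66
v 3.07 1.078 2.81
v 3.762 0.874 3.587
v 3.146 1.27 2.793
v 3.838 1.067 3.569
v 3.16 1.474 2.834
v 3.852 1.27 3.611
v -2.22 1.637 1.491
v -1.492 1.034 1.66
v -2.071 0.541 2.398
v -2.8 1.143 2.229
v -1.417 1.33 1.917
v -1.996 0.837 2.655
v -1.48 1.679 2.1
v -2.059 1.186 2.839
v -1.671 2.021 2.178
v -2.251 1.527 2.917
v -1.958 2.296 2.138
v -2.537 1.803 2.876
v -2.289 2.457 1.985
v -2.869 1.964 2.723
v -2.609 2.476 1.747
v -3.188 1.983 2.485
v -2.862 2.35 1.464
v -3.441 1.857 2.203
v -3.004 2.101 1.187
v -3.583 1.608 1.925
v -3.01 1.771 0.962
v -3.589 1.278 1.7
v -2.88 1.419 0.828
v -3.459 0.925 1.566
v -2.635 1.103 0.809
v -3.215 0.61 1.547
v -2.319 0.88 0.908
v -2.899 0.387 1.646
v -1.986 0.788 1.108
v -2.566 0.295 1.846
v -1.694 0.843 1.374
v -2.273 0.349 2.112
v 2.554 0.006 -3.993
v 3.042 0.254 -4.935
v 4.206 -0.946 -3.387
v 3.152 0.609 -4.675
v 3.158 0.86 -4.298
v 3.06 0.963 -3.868
v 2.874 0.901 -3.459
v 2.633 0.683 -3.142
v 2.378 0.349 -2.973
v 2.154 -0.045 -2.98
v 1.999 -0.43 -3.162
v 1.94 -0.74 -3.488
v 1.987 -0.921 -3.9
v 2.132 -0.941 -4.329
v 2.35 -0.798 -4.7
v 2.604 -0.516 -4.948
v 2.848 -0.144 -5.031
v 2.81 0.143 1.564
v 3.453 -0.558 2.239
v 2.287 -1.342 0.521
v 2.93 -2.043 1.196
v 1.966 -1.545 1.624
v 2.289 -0.628 2.269
v 3.451 -1.272 0.491
v 3.774 -0.355 1.136
v 3.85 -1.433 1.576
v 2.932 -1.602 2.277
v 2.808 -0.298 0.483
v 1.89 -0.467 1.184
f 2 1 4
f 2 4 3
f 4 1 5
f 4 5 3
f 5 1 6
f 5 6 3
f 6 1 7
f 6 7 3
f 7 1 8
f 7 8 3
f 8 1 9
f 8 9 3
f 9 1 10
f 9 10 3
f 10 1 11
f 10 11 3
f 11 1 12
f 11 12 3
f 12 1 13
f 12 13 3
f 13 1 14
f 13 14 3
f 14 1 15
f 14 15 3
f 15 1 16
f 15 16 3
f 16 1 17
f 16 17 3
f 17 1 2
f 17 2 3
f 19 18 22
f 19 22 20
f 20 22 23
f 20 23 21
f 22 18 24
f 22 24 23
f 23 24 25
f 23 25 21
f 24 18 26
f 24 26 25
f 25 26 27
f 25 27 21
f 26 18 28
f 26 28 27
f 27 28 29
f 27 29 21
f 28 18 30
f 28 30 29
f 29 30 31
f 29 31 21
f 30 18 32
f 30 32 31
f 31 32 33
f 31 33 21
f 32 18 34
f 32 34 33
f 33 34 35
f 33 35 21
f 34 18 36
f 34 36 35
f 35 36 37
f 35 37 21
f 36 18 38
f 36 38 37
f 37 38 39
f 37 39 21
f 38 18 40
f 38 40 39
f 39 40 41
f 39 41 21
f 40 18 42
f 40 42 41
f 41 42 43
f 41 43 21
f 42 18 44
f 42 44 43
f 43 44 45
f 43 45 21
f 44 18 46
f 44 46 45
f 45 46 47
f 45 47 21
f 46 18 48
f 46 48 47
f 47 48 49
f 47 49 21
f 48 18 19
f 48 19 49
f 49 19 20
f 49 20 21
f 51 50 54
f 51 54 52
f 52 54 55
f 52 55 53
f 54 50 56
f 54 56 55
f 55 56 57
f 55 57 53
f 56 50 58
f 56 58 57
f 57 58 59
f 57 59 53
f 58 50 60
f 58 60 59
f 59 60 61
f 59 61 53
f 60 50 62
f 60 62 61
f 61 62 63
f 61 63 53
f 62 50 64
f 62 64 63
f 63 64 65
f 63 65 53
f 64 50 66
f 64 66 65
f 65 66 67
f 65 67 53
f 66 50 68
f 66 68 67
f 67 68 69
f 67 69 53
f 68 50 70
f 68 70 69
f 69 70 71
f 69 71 53
f 70 50 72
f 70 72 71
f 71 72 73
f 71 73 53
f 72 50 74
f 72 74 73
f 73 74 75
f 73 75 53
f 74 50 76
f 74 76 75
f 75 76 77
f 75 77 53
f 76 50 78
f 76 78 77
f 77 78 79
f 77 79 53
f 78 50 80
f 78 80 79
f 79 80 81
f 79 81 53
f 80 50 51
f 80 51 81
f 81 51 52
f 81 52 53
f 83 82 85
f 83 85 84
f 85 82 86
f 85 86 84
f 86 82 87
f 86 87 84
f 87 82 88
f 87 88 84
f 88 82 89
f 88 89 84
f 89 82 90
f 89 90 84
f 90 82 91
f 90 91 84
f 91 82 92
f 91 92 84
f 92 82 93
f 92 93 84
f 93 82 94
f 93 94 84
f 94 82 95
f 94 95 84
f 95 82 96
f 95 96 84
f 96 82 97
f 96 97 84
f 97 82 98
f 97 98 84
f 98 82 83
f 98 83 84
f 99 110 104
f 99 104 100
f 99 100 106
f 99 106 109
f 99 109 110
f 100 104 108
f 104 110 103
f 110 109 101
f 109 106 105
f 106 100 107
f 102 108 103
f 102 103 101
f 102 101 105
f 102 105 107
f 102 107 108
f 103 108 104
f 101 103 110
f 105 101 109
f 107 105 106
f 108 107 100



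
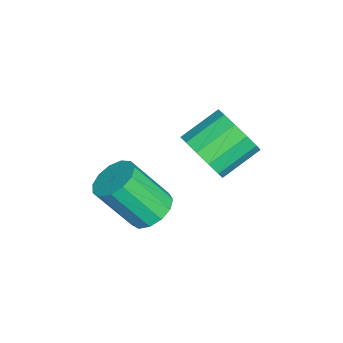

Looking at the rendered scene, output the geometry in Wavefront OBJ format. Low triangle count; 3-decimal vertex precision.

v -2.461 -0.714 -0.961
v -1.82 -0.344 -0.714
v -1.758 -1.457 0.788
v -2.399 -1.826 0.541
v -2.162 -0.129 -0.541
v -2.099 -1.241 0.961
v -2.599 -0.1 -0.5
v -2.536 -1.212 1.002
v -2.992 -0.265 -0.606
v -2.929 -1.377 0.896
v -3.216 -0.573 -0.825
v -3.154 -1.685 0.677
v -3.201 -0.926 -1.087
v -3.139 -2.038 0.415
v -2.951 -1.211 -1.309
v -2.889 -2.323 0.193
v -2.546 -1.339 -1.42
v -2.483 -2.451 0.082
v -2.114 -1.268 -1.386
v -2.051 -2.38 0.116
v -1.792 -1.021 -1.217
v -1.729 -2.133 0.285
v -1.682 -0.677 -0.966
v -1.619 -1.789 0.536
v -2.317 0.743 1.881
v -1.758 0.655 2.606
v -2.504 1.669 3.304
v -3.063 1.757 2.579
v -1.547 1.019 2.303
v -2.293 2.033 3.001
v -1.581 1.295 1.865
v -2.327 2.309 2.564
v -1.849 1.396 1.433
v -2.595 2.41 2.131
v -2.265 1.289 1.143
v -3.011 2.304 1.841
v -2.698 1.009 1.087
v -3.444 2.024 1.785
v -3.009 0.645 1.283
v -3.756 1.659 1.982
v -3.102 0.311 1.669
v -3.848 1.326 2.368
v -2.945 0.115 2.122
v -3.691 1.129 2.821
v -2.588 0.118 2.499
v -3.334 1.132 3.197
v -2.146 0.319 2.679
v -2.892 1.334 3.378
f 2 1 5
f 2 5 3
f 3 5 6
f 3 6 4
f 5 1 7
f 5 7 6
f 6 7 8
f 6 8 4
f 7 1 9
f 7 9 8
f 8 9 10
f 8 10 4
f 9 1 11
f 9 11 10
f 10 11 12
f 10 12 4
f 11 1 13
f 11 13 12
f 12 13 14
f 12 14 4
f 13 1 15
f 13 15 14
f 14 15 16
f 14 16 4
f 15 1 17
f 15 17 16
f 16 17 18
f 16 18 4
f 17 1 19
f 17 19 18
f 18 19 20
f 18 20 4
f 19 1 21
f 19 21 20
f 20 21 22
f 20 22 4
f 21 1 23
f 21 23 22
f 22 23 24
f 22 24 4
f 23 1 2
f 23 2 24
f 24 2 3
f 24 3 4
f 26 25 29
f 26 29 27
f 27 29 30
f 27 30 28
f 29 25 31
f 29 31 30
f 30 31 32
f 30 32 28
f 31 25 33
f 31 33 32
f 32 33 34
f 32 34 28
f 33 25 35
f 33 35 34
f 34 35 36
f 34 36 28
f 35 25 37
f 35 37 36
f 36 37 38
f 36 38 28
f 37 25 39
f 37 39 38
f 38 39 40
f 38 40 28
f 39 25 41
f 39 41 40
f 40 41 42
f 40 42 28
f 41 25 43
f 41 43 42
f 42 43 44
f 42 44 28
f 43 25 45
f 43 45 44
f 44 45 46
f 44 46 28
f 45 25 47
f 45 47 46
f 46 47 48
f 46 48 28
f 47 25 26
f 47 26 48
f 48 26 27
f 48 27 28



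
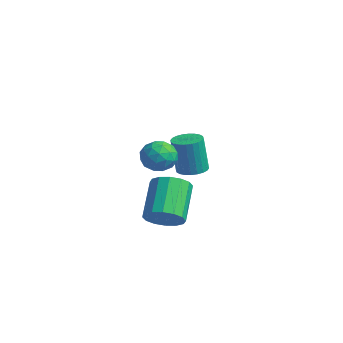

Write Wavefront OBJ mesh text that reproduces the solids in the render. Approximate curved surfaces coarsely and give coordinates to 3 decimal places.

v 2.582 -0.176 -0.853
v 3.253 0.272 -0.584
v 2.149 1.143 0.722
v 1.478 0.696 0.453
v 3.072 0.517 -0.901
v 1.968 1.389 0.405
v 2.76 0.577 -1.205
v 1.655 1.449 0.101
v 2.4 0.435 -1.415
v 1.295 1.307 -0.109
v 2.089 0.13 -1.474
v 0.984 1.001 -0.168
v 1.91 -0.257 -1.367
v 0.806 0.614 -0.061
v 1.911 -0.623 -1.122
v 0.807 0.248 0.184
v 2.092 -0.869 -0.805
v 0.988 0.003 0.501
v 2.405 -0.929 -0.501
v 1.3 -0.057 0.805
v 2.765 -0.787 -0.291
v 1.66 0.085 1.015
v 3.076 -0.481 -0.232
v 1.971 0.39 1.074
v 3.254 -0.094 -0.339
v 2.15 0.777 0.967
v 2.786 -0.796 2.901
v 3.228 -0.201 3.138
v 3.812 -1.519 2.802
v 4.254 -0.924 3.039
v 3.765 -1.268 3.537
v 3.131 -0.821 3.598
v 3.909 -0.899 2.342
v 3.275 -0.452 2.403
v 3.922 -0.265 2.793
v 3.833 -0.493 3.531
v 3.207 -1.227 2.409
v 3.118 -1.455 3.147
v 2.917 -0.435 3.028
v 4.123 -1.285 2.912
v 3.836 -1.487 3.204
v 4.095 -1.137 3.344
v 2.86 -0.8 3.299
v 3.119 -0.45 3.438
v 3.435 -1.077 3.672
v 3.921 -1.27 2.502
v 4.18 -0.92 2.641
v 2.945 -0.583 2.596
v 3.204 -0.233 2.736
v 3.605 -0.643 2.268
v 3.585 -0.123 2.965
v 4.188 -0.548 2.906
v 3.985 -0.533 2.497
v 3.612 -0.27 2.533
v 3.532 -0.257 3.399
v 4.135 -0.682 3.34
v 3.848 -0.884 3.633
v 3.475 -0.622 3.669
v 3.94 -0.294 3.196
v 2.905 -1.038 2.6
v 3.508 -1.463 2.541
v 3.565 -1.098 2.271
v 3.192 -0.836 2.307
v 2.852 -1.172 3.034
v 3.455 -1.597 2.975
v 3.428 -1.45 3.407
v 3.055 -1.187 3.443
v 3.1 -1.426 2.744
v -1.669 3.267 -0.371
v -0.995 3.413 -0.349
v -0.997 3.158 1.413
v -1.671 3.013 1.391
v -1.102 3.657 -0.314
v -1.105 3.403 1.448
v -1.296 3.842 -0.287
v -1.299 3.587 1.475
v -1.547 3.94 -0.273
v -1.55 3.685 1.488
v -1.816 3.935 -0.275
v -1.819 3.68 1.487
v -2.063 3.828 -0.29
v -2.065 3.573 1.471
v -2.25 3.636 -0.318
v -2.252 3.381 1.443
v -2.348 3.388 -0.354
v -2.35 3.133 1.407
v -2.343 3.122 -0.393
v -2.345 2.867 1.369
v -2.235 2.877 -0.428
v -2.238 2.623 1.334
v -2.041 2.693 -0.455
v -2.044 2.438 1.307
v -1.79 2.595 -0.468
v -1.793 2.34 1.293
v -1.521 2.6 -0.467
v -1.524 2.345 1.295
v -1.275 2.707 -0.451
v -1.277 2.452 1.31
v -1.088 2.899 -0.423
v -1.09 2.644 1.338
v -0.99 3.147 -0.387
v -0.992 2.892 1.374
f 2 1 5
f 2 5 3
f 3 5 6
f 3 6 4
f 5 1 7
f 5 7 6
f 6 7 8
f 6 8 4
f 7 1 9
f 7 9 8
f 8 9 10
f 8 10 4
f 9 1 11
f 9 11 10
f 10 11 12
f 10 12 4
f 11 1 13
f 11 13 12
f 12 13 14
f 12 14 4
f 13 1 15
f 13 15 14
f 14 15 16
f 14 16 4
f 15 1 17
f 15 17 16
f 16 17 18
f 16 18 4
f 17 1 19
f 17 19 18
f 18 19 20
f 18 20 4
f 19 1 21
f 19 21 20
f 20 21 22
f 20 22 4
f 21 1 23
f 21 23 22
f 22 23 24
f 22 24 4
f 23 1 25
f 23 25 24
f 24 25 26
f 24 26 4
f 25 1 2
f 25 2 26
f 26 2 3
f 26 3 4
f 27 64 43
f 64 38 67
f 43 67 32
f 64 67 43
f 27 43 39
f 43 32 44
f 39 44 28
f 43 44 39
f 27 39 48
f 39 28 49
f 48 49 34
f 39 49 48
f 27 48 60
f 48 34 63
f 60 63 37
f 48 63 60
f 27 60 64
f 60 37 68
f 64 68 38
f 60 68 64
f 28 44 55
f 44 32 58
f 55 58 36
f 44 58 55
f 32 67 45
f 67 38 66
f 45 66 31
f 67 66 45
f 38 68 65
f 68 37 61
f 65 61 29
f 68 61 65
f 37 63 62
f 63 34 50
f 62 50 33
f 63 50 62
f 34 49 54
f 49 28 51
f 54 51 35
f 49 51 54
f 30 56 42
f 56 36 57
f 42 57 31
f 56 57 42
f 30 42 40
f 42 31 41
f 40 41 29
f 42 41 40
f 30 40 47
f 40 29 46
f 47 46 33
f 40 46 47
f 30 47 52
f 47 33 53
f 52 53 35
f 47 53 52
f 30 52 56
f 52 35 59
f 56 59 36
f 52 59 56
f 31 57 45
f 57 36 58
f 45 58 32
f 57 58 45
f 29 41 65
f 41 31 66
f 65 66 38
f 41 66 65
f 33 46 62
f 46 29 61
f 62 61 37
f 46 61 62
f 35 53 54
f 53 33 50
f 54 50 34
f 53 50 54
f 36 59 55
f 59 35 51
f 55 51 28
f 59 51 55
f 70 69 73
f 70 73 71
f 71 73 74
f 71 74 72
f 73 69 75
f 73 75 74
f 74 75 76
f 74 76 72
f 75 69 77
f 75 77 76
f 76 77 78
f 76 78 72
f 77 69 79
f 77 79 78
f 78 79 80
f 78 80 72
f 79 69 81
f 79 81 80
f 80 81 82
f 80 82 72
f 81 69 83
f 81 83 82
f 82 83 84
f 82 84 72
f 83 69 85
f 83 85 84
f 84 85 86
f 84 86 72
f 85 69 87
f 85 87 86
f 86 87 88
f 86 88 72
f 87 69 89
f 87 89 88
f 88 89 90
f 88 90 72
f 89 69 91
f 89 91 90
f 90 91 92
f 90 92 72
f 91 69 93
f 91 93 92
f 92 93 94
f 92 94 72
f 93 69 95
f 93 95 94
f 94 95 96
f 94 96 72
f 95 69 97
f 95 97 96
f 96 97 98
f 96 98 72
f 97 69 99
f 97 99 98
f 98 99 100
f 98 100 72
f 99 69 101
f 99 101 100
f 100 101 102
f 100 102 72
f 101 69 70
f 101 70 102
f 102 70 71
f 102 71 72



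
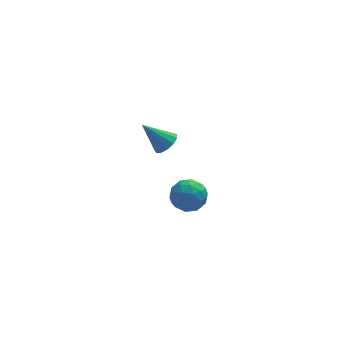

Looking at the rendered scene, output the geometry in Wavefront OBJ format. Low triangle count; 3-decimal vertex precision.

v 2.412 3.917 -3.334
v 3.501 3.988 -3.405
v 2.499 2.192 -3.715
v 3.588 2.263 -3.786
v 3.095 2.37 -2.815
v 3.041 3.437 -2.58
v 2.959 2.743 -4.54
v 2.905 3.81 -4.305
v 3.839 3.263 -4.15
v 3.923 3.032 -3.085
v 2.077 3.148 -4.035
v 2.161 2.917 -2.97
v 2.949 4.104 -3.337
v 3.051 2.076 -3.783
v 2.762 2.139 -3.213
v 3.402 2.181 -3.255
v 2.679 3.78 -2.852
v 3.319 3.822 -2.893
v 3.08 2.871 -2.547
v 2.681 2.358 -4.227
v 3.321 2.4 -4.268
v 2.598 3.999 -3.865
v 3.238 4.041 -3.907
v 2.92 3.309 -4.573
v 3.787 3.719 -3.816
v 3.839 2.705 -4.04
v 3.469 2.988 -4.483
v 3.437 3.614 -4.345
v 3.837 3.584 -3.19
v 3.888 2.57 -3.413
v 3.599 2.633 -2.843
v 3.567 3.26 -2.705
v 4.036 3.157 -3.628
v 2.112 3.61 -3.707
v 2.163 2.596 -3.93
v 2.433 2.92 -4.415
v 2.401 3.547 -4.277
v 2.161 3.475 -3.08
v 2.213 2.461 -3.304
v 2.563 2.566 -2.775
v 2.531 3.192 -2.637
v 1.964 3.023 -3.492
v 1.434 1.133 2.776
v 2.024 1.325 3.232
v 0.286 1.547 4.084
v 1.912 1.686 3.02
v 1.648 1.872 2.729
v 1.316 1.822 2.454
v 1.022 1.555 2.28
v 0.859 1.153 2.264
v 0.879 0.745 2.411
v 1.075 0.46 2.673
v 1.385 0.389 2.968
v 1.711 0.554 3.201
v 1.949 0.903 3.3
f 1 38 17
f 38 12 41
f 17 41 6
f 38 41 17
f 1 17 13
f 17 6 18
f 13 18 2
f 17 18 13
f 1 13 22
f 13 2 23
f 22 23 8
f 13 23 22
f 1 22 34
f 22 8 37
f 34 37 11
f 22 37 34
f 1 34 38
f 34 11 42
f 38 42 12
f 34 42 38
f 2 18 29
f 18 6 32
f 29 32 10
f 18 32 29
f 6 41 19
f 41 12 40
f 19 40 5
f 41 40 19
f 12 42 39
f 42 11 35
f 39 35 3
f 42 35 39
f 11 37 36
f 37 8 24
f 36 24 7
f 37 24 36
f 8 23 28
f 23 2 25
f 28 25 9
f 23 25 28
f 4 30 16
f 30 10 31
f 16 31 5
f 30 31 16
f 4 16 14
f 16 5 15
f 14 15 3
f 16 15 14
f 4 14 21
f 14 3 20
f 21 20 7
f 14 20 21
f 4 21 26
f 21 7 27
f 26 27 9
f 21 27 26
f 4 26 30
f 26 9 33
f 30 33 10
f 26 33 30
f 5 31 19
f 31 10 32
f 19 32 6
f 31 32 19
f 3 15 39
f 15 5 40
f 39 40 12
f 15 40 39
f 7 20 36
f 20 3 35
f 36 35 11
f 20 35 36
f 9 27 28
f 27 7 24
f 28 24 8
f 27 24 28
f 10 33 29
f 33 9 25
f 29 25 2
f 33 25 29
f 44 43 46
f 44 46 45
f 46 43 47
f 46 47 45
f 47 43 48
f 47 48 45
f 48 43 49
f 48 49 45
f 49 43 50
f 49 50 45
f 50 43 51
f 50 51 45
f 51 43 52
f 51 52 45
f 52 43 53
f 52 53 45
f 53 43 54
f 53 54 45
f 54 43 55
f 54 55 45
f 55 43 44
f 55 44 45



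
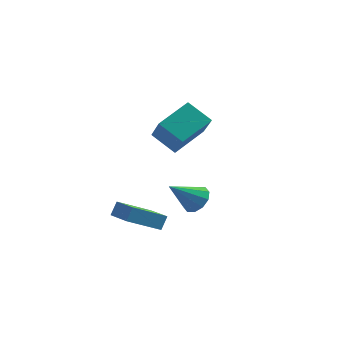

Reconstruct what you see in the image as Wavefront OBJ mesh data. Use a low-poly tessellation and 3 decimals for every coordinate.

v -2.428 3.366 -0.268
v -3.771 3.712 0.698
v -1.347 5.059 0.628
v -2.69 5.406 1.593
v -1.69 2.114 1.207
v -3.033 2.461 2.172
v -0.609 3.808 2.102
v -1.952 4.154 3.068
v -3.15 -2.978 -2
v -2.958 -2.55 -1.255
v -4.326 -1.747 -2.405
v -4.134 -1.319 -1.66
v -1.706 -1.921 -2.98
v -1.514 -1.493 -2.235
v -2.882 -0.69 -3.385
v -2.69 -0.262 -2.64
v 0.035 -1.841 -0.65
v 0.668 -1.805 -0.055
v -1.075 -2.799 0.59
v 0.359 -1.369 0.005
v -0.074 -1.114 -0.185
v -0.466 -1.136 -0.553
v -0.666 -1.428 -0.958
v -0.599 -1.877 -1.245
v -0.29 -2.313 -1.305
v 0.143 -2.568 -1.115
v 0.535 -2.546 -0.747
v 0.736 -2.254 -0.342
f 2 4 1
f 5 2 1
f 1 4 3
f 3 5 1
f 2 8 4
f 6 2 5
f 6 8 2
f 4 8 3
f 7 5 3
f 3 8 7
f 7 6 5
f 8 6 7
f 10 12 9
f 13 10 9
f 9 12 11
f 11 13 9
f 10 16 12
f 14 10 13
f 14 16 10
f 12 16 11
f 15 13 11
f 11 16 15
f 15 14 13
f 16 14 15
f 18 17 20
f 18 20 19
f 20 17 21
f 20 21 19
f 21 17 22
f 21 22 19
f 22 17 23
f 22 23 19
f 23 17 24
f 23 24 19
f 24 17 25
f 24 25 19
f 25 17 26
f 25 26 19
f 26 17 27
f 26 27 19
f 27 17 28
f 27 28 19
f 28 17 18
f 28 18 19



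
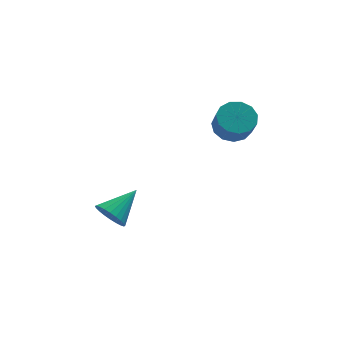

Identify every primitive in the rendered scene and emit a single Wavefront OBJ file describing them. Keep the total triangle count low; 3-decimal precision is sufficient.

v -3.017 1.549 -3.353
v -2.353 0.965 -3.775
v -1.483 2.551 -2.327
v -2.372 1.252 -4.028
v -2.489 1.583 -4.177
v -2.686 1.91 -4.201
v -2.934 2.182 -4.096
v -3.194 2.357 -3.878
v -3.428 2.409 -3.579
v -3.599 2.33 -3.247
v -3.681 2.132 -2.93
v -3.662 1.846 -2.678
v -3.545 1.514 -2.528
v -3.348 1.187 -2.504
v -3.1 0.916 -2.609
v -2.84 0.74 -2.827
v -2.606 0.688 -3.126
v -2.435 0.767 -3.459
v 3.27 1.895 2.388
v 3.751 1.141 1.838
v 3.811 0.33 3.002
v 3.33 1.085 3.552
v 4.179 1.487 2.057
v 4.239 0.676 3.221
v 4.318 1.962 2.38
v 4.378 1.151 3.545
v 4.124 2.416 2.706
v 4.184 1.605 3.871
v 3.66 2.705 2.931
v 3.719 1.894 4.096
v 3.071 2.737 2.984
v 3.131 1.926 4.148
v 2.546 2.501 2.847
v 2.606 1.691 4.011
v 2.251 2.074 2.564
v 2.31 1.263 3.729
v 2.279 1.589 2.226
v 2.339 0.779 3.39
v 2.622 1.202 1.938
v 2.682 0.392 3.103
v 3.171 1.035 1.794
v 3.231 0.224 2.958
f 2 1 4
f 2 4 3
f 4 1 5
f 4 5 3
f 5 1 6
f 5 6 3
f 6 1 7
f 6 7 3
f 7 1 8
f 7 8 3
f 8 1 9
f 8 9 3
f 9 1 10
f 9 10 3
f 10 1 11
f 10 11 3
f 11 1 12
f 11 12 3
f 12 1 13
f 12 13 3
f 13 1 14
f 13 14 3
f 14 1 15
f 14 15 3
f 15 1 16
f 15 16 3
f 16 1 17
f 16 17 3
f 17 1 18
f 17 18 3
f 18 1 2
f 18 2 3
f 20 19 23
f 20 23 21
f 21 23 24
f 21 24 22
f 23 19 25
f 23 25 24
f 24 25 26
f 24 26 22
f 25 19 27
f 25 27 26
f 26 27 28
f 26 28 22
f 27 19 29
f 27 29 28
f 28 29 30
f 28 30 22
f 29 19 31
f 29 31 30
f 30 31 32
f 30 32 22
f 31 19 33
f 31 33 32
f 32 33 34
f 32 34 22
f 33 19 35
f 33 35 34
f 34 35 36
f 34 36 22
f 35 19 37
f 35 37 36
f 36 37 38
f 36 38 22
f 37 19 39
f 37 39 38
f 38 39 40
f 38 40 22
f 39 19 41
f 39 41 40
f 40 41 42
f 40 42 22
f 41 19 20
f 41 20 42
f 42 20 21
f 42 21 22



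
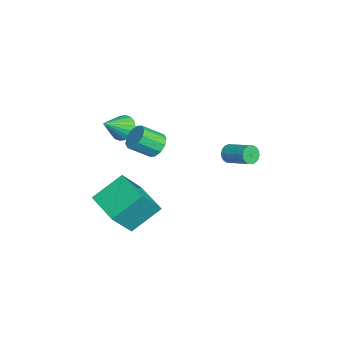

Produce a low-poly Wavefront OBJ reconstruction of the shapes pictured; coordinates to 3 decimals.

v -1.533 -3.186 1.55
v -1.247 -3.598 0.876
v -0.647 -4.174 2.53
v -0.994 -3.327 0.921
v -0.847 -3.027 1.091
v -0.837 -2.759 1.351
v -0.964 -2.576 1.651
v -1.204 -2.513 1.931
v -1.508 -2.584 2.135
v -1.818 -2.773 2.224
v -2.071 -3.045 2.179
v -2.218 -3.344 2.009
v -2.229 -3.612 1.749
v -2.102 -3.795 1.449
v -1.862 -3.858 1.169
v -1.557 -3.787 0.965
v 1.401 -4.741 -1.821
v 0.701 -3.188 -0.559
v 0.448 -3.775 -3.539
v -0.252 -2.222 -2.278
v 3.152 -3.658 -2.182
v 2.452 -2.105 -0.921
v 2.199 -2.692 -3.901
v 1.499 -1.139 -2.639
v -1.074 2.422 -0.159
v -0.653 2.279 -0.577
v 0.354 3.375 0.061
v -0.066 3.518 0.479
v -0.793 2.478 -0.698
v 0.214 3.574 -0.059
v -0.989 2.666 -0.712
v 0.019 3.762 -0.073
v -1.201 2.805 -0.616
v -0.193 3.901 0.022
v -1.388 2.869 -0.43
v -0.381 3.965 0.208
v -1.513 2.844 -0.191
v -0.505 3.94 0.448
v -1.551 2.736 0.055
v -0.543 3.832 0.694
v -1.494 2.565 0.259
v -0.487 3.661 0.897
v -1.354 2.366 0.379
v -0.347 3.462 1.018
v -1.159 2.178 0.393
v -0.151 3.274 1.032
v -0.947 2.039 0.298
v 0.061 3.135 0.936
v -0.759 1.975 0.112
v 0.248 3.071 0.75
v -0.635 2 -0.128
v 0.373 3.096 0.511
v -0.597 2.108 -0.374
v 0.411 3.204 0.265
v 1.387 -1.359 2.244
v 2.14 -1.159 2.29
v 2.385 -2.282 3.142
v 1.633 -2.481 3.096
v 1.905 -0.939 2.649
v 2.151 -2.061 3.5
v 1.473 -0.879 2.853
v 1.718 -2.001 3.704
v 1.007 -1.002 2.825
v 1.253 -2.124 3.676
v 0.687 -1.261 2.575
v 0.933 -2.384 3.426
v 0.635 -1.558 2.198
v 0.88 -2.681 3.05
v 0.869 -1.779 1.84
v 1.115 -2.901 2.691
v 1.302 -1.839 1.636
v 1.547 -2.961 2.487
v 1.767 -1.716 1.664
v 2.013 -2.838 2.515
v 2.087 -1.456 1.914
v 2.333 -2.579 2.765
f 2 1 4
f 2 4 3
f 4 1 5
f 4 5 3
f 5 1 6
f 5 6 3
f 6 1 7
f 6 7 3
f 7 1 8
f 7 8 3
f 8 1 9
f 8 9 3
f 9 1 10
f 9 10 3
f 10 1 11
f 10 11 3
f 11 1 12
f 11 12 3
f 12 1 13
f 12 13 3
f 13 1 14
f 13 14 3
f 14 1 15
f 14 15 3
f 15 1 16
f 15 16 3
f 16 1 2
f 16 2 3
f 18 20 17
f 21 18 17
f 17 20 19
f 19 21 17
f 18 24 20
f 22 18 21
f 22 24 18
f 20 24 19
f 23 21 19
f 19 24 23
f 23 22 21
f 24 22 23
f 26 25 29
f 26 29 27
f 27 29 30
f 27 30 28
f 29 25 31
f 29 31 30
f 30 31 32
f 30 32 28
f 31 25 33
f 31 33 32
f 32 33 34
f 32 34 28
f 33 25 35
f 33 35 34
f 34 35 36
f 34 36 28
f 35 25 37
f 35 37 36
f 36 37 38
f 36 38 28
f 37 25 39
f 37 39 38
f 38 39 40
f 38 40 28
f 39 25 41
f 39 41 40
f 40 41 42
f 40 42 28
f 41 25 43
f 41 43 42
f 42 43 44
f 42 44 28
f 43 25 45
f 43 45 44
f 44 45 46
f 44 46 28
f 45 25 47
f 45 47 46
f 46 47 48
f 46 48 28
f 47 25 49
f 47 49 48
f 48 49 50
f 48 50 28
f 49 25 51
f 49 51 50
f 50 51 52
f 50 52 28
f 51 25 53
f 51 53 52
f 52 53 54
f 52 54 28
f 53 25 26
f 53 26 54
f 54 26 27
f 54 27 28
f 56 55 59
f 56 59 57
f 57 59 60
f 57 60 58
f 59 55 61
f 59 61 60
f 60 61 62
f 60 62 58
f 61 55 63
f 61 63 62
f 62 63 64
f 62 64 58
f 63 55 65
f 63 65 64
f 64 65 66
f 64 66 58
f 65 55 67
f 65 67 66
f 66 67 68
f 66 68 58
f 67 55 69
f 67 69 68
f 68 69 70
f 68 70 58
f 69 55 71
f 69 71 70
f 70 71 72
f 70 72 58
f 71 55 73
f 71 73 72
f 72 73 74
f 72 74 58
f 73 55 75
f 73 75 74
f 74 75 76
f 74 76 58
f 75 55 56
f 75 56 76
f 76 56 57
f 76 57 58



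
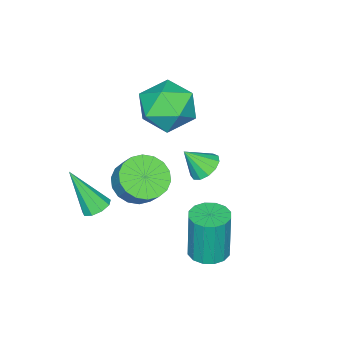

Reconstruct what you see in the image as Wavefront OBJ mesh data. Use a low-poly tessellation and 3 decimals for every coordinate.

v 1.62 -2.875 -2.436
v 1.923 -3.3 -2.731
v 1.86 -3.905 -0.704
v 2.182 -3.011 -2.595
v 2.177 -2.659 -2.385
v 1.911 -2.407 -2.199
v 1.509 -2.375 -2.124
v 1.159 -2.576 -2.195
v 1.024 -2.917 -2.379
v 1.168 -3.239 -2.59
v 1.523 -3.39 -2.729
v -2.467 -1.293 0.629
v -1.416 -1.855 0.248
v -2.804 -2.805 1.932
v -1.753 -3.367 1.551
v -1.691 -2.301 2.204
v -1.483 -1.366 1.398
v -2.737 -3.294 0.782
v -2.529 -2.359 -0.024
v -1.583 -3.091 0.343
v -0.937 -2.478 1.221
v -3.283 -2.182 0.959
v -2.637 -1.569 1.837
v 0.675 1.443 -3.43
v 1.414 1.692 -3.412
v 1.364 1.686 -1.292
v 0.625 1.437 -1.31
v 1.19 2.028 -3.416
v 1.141 2.022 -1.297
v 0.829 2.207 -3.424
v 0.779 2.202 -1.305
v 0.426 2.182 -3.434
v 0.376 2.176 -1.314
v 0.09 1.958 -3.442
v 0.04 1.953 -1.323
v -0.09 1.597 -3.447
v -0.139 1.591 -1.328
v -0.064 1.194 -3.448
v -0.114 1.188 -1.328
v 0.159 0.858 -3.443
v 0.11 0.852 -1.324
v 0.521 0.678 -3.435
v 0.471 0.673 -1.316
v 0.924 0.704 -3.426
v 0.874 0.698 -1.306
v 1.26 0.927 -3.417
v 1.21 0.922 -1.298
v 1.439 1.289 -3.412
v 1.39 1.283 -1.293
v -0.376 0.535 0.225
v 0.197 0.441 -0.13
v 0.076 -0.075 1.115
v 0.245 0.765 0.068
v 0.095 1.017 0.316
v -0.203 1.115 0.535
v -0.557 1.029 0.655
v -0.853 0.787 0.639
v -0.997 0.464 0.491
v -0.945 0.164 0.259
v -0.711 -0.018 0.016
v -0.372 -0.025 -0.161
v -0.033 0.146 -0.215
v 0.885 -1.573 -0.8
v 1.732 -1.361 -1.246
v 2.001 -0.795 -0.467
v 1.155 -1.007 -0.02
v 1.467 -1.044 -1.385
v 1.736 -0.478 -0.606
v 1.086 -0.832 -1.408
v 1.356 -0.265 -0.629
v 0.667 -0.766 -1.31
v 0.936 -0.2 -0.531
v 0.29 -0.86 -1.112
v 0.559 -0.294 -0.333
v 0.031 -1.095 -0.851
v 0.301 -0.529 -0.072
v -0.058 -1.425 -0.58
v 0.211 -0.859 0.199
v 0.039 -1.785 -0.353
v 0.308 -1.219 0.426
v 0.304 -2.102 -0.214
v 0.573 -1.536 0.565
v 0.684 -2.315 -0.191
v 0.954 -1.748 0.588
v 1.104 -2.38 -0.289
v 1.373 -1.814 0.49
v 1.481 -2.286 -0.487
v 1.75 -1.72 0.292
v 1.739 -2.051 -0.748
v 2.009 -1.485 0.031
v 1.829 -1.721 -1.019
v 2.098 -1.155 -0.24
f 2 1 4
f 2 4 3
f 4 1 5
f 4 5 3
f 5 1 6
f 5 6 3
f 6 1 7
f 6 7 3
f 7 1 8
f 7 8 3
f 8 1 9
f 8 9 3
f 9 1 10
f 9 10 3
f 10 1 11
f 10 11 3
f 11 1 2
f 11 2 3
f 12 23 17
f 12 17 13
f 12 13 19
f 12 19 22
f 12 22 23
f 13 17 21
f 17 23 16
f 23 22 14
f 22 19 18
f 19 13 20
f 15 21 16
f 15 16 14
f 15 14 18
f 15 18 20
f 15 20 21
f 16 21 17
f 14 16 23
f 18 14 22
f 20 18 19
f 21 20 13
f 25 24 28
f 25 28 26
f 26 28 29
f 26 29 27
f 28 24 30
f 28 30 29
f 29 30 31
f 29 31 27
f 30 24 32
f 30 32 31
f 31 32 33
f 31 33 27
f 32 24 34
f 32 34 33
f 33 34 35
f 33 35 27
f 34 24 36
f 34 36 35
f 35 36 37
f 35 37 27
f 36 24 38
f 36 38 37
f 37 38 39
f 37 39 27
f 38 24 40
f 38 40 39
f 39 40 41
f 39 41 27
f 40 24 42
f 40 42 41
f 41 42 43
f 41 43 27
f 42 24 44
f 42 44 43
f 43 44 45
f 43 45 27
f 44 24 46
f 44 46 45
f 45 46 47
f 45 47 27
f 46 24 48
f 46 48 47
f 47 48 49
f 47 49 27
f 48 24 25
f 48 25 49
f 49 25 26
f 49 26 27
f 51 50 53
f 51 53 52
f 53 50 54
f 53 54 52
f 54 50 55
f 54 55 52
f 55 50 56
f 55 56 52
f 56 50 57
f 56 57 52
f 57 50 58
f 57 58 52
f 58 50 59
f 58 59 52
f 59 50 60
f 59 60 52
f 60 50 61
f 60 61 52
f 61 50 62
f 61 62 52
f 62 50 51
f 62 51 52
f 64 63 67
f 64 67 65
f 65 67 68
f 65 68 66
f 67 63 69
f 67 69 68
f 68 69 70
f 68 70 66
f 69 63 71
f 69 71 70
f 70 71 72
f 70 72 66
f 71 63 73
f 71 73 72
f 72 73 74
f 72 74 66
f 73 63 75
f 73 75 74
f 74 75 76
f 74 76 66
f 75 63 77
f 75 77 76
f 76 77 78
f 76 78 66
f 77 63 79
f 77 79 78
f 78 79 80
f 78 80 66
f 79 63 81
f 79 81 80
f 80 81 82
f 80 82 66
f 81 63 83
f 81 83 82
f 82 83 84
f 82 84 66
f 83 63 85
f 83 85 84
f 84 85 86
f 84 86 66
f 85 63 87
f 85 87 86
f 86 87 88
f 86 88 66
f 87 63 89
f 87 89 88
f 88 89 90
f 88 90 66
f 89 63 91
f 89 91 90
f 90 91 92
f 90 92 66
f 91 63 64
f 91 64 92
f 92 64 65
f 92 65 66



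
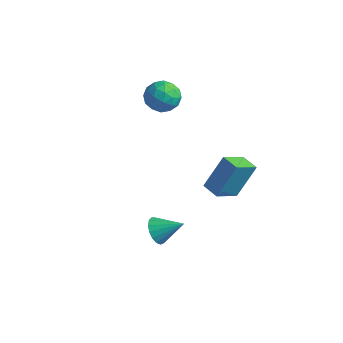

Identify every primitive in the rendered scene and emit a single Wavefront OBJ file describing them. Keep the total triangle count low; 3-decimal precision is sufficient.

v 2.748 1.038 -0.77
v 2.616 -0.364 0.071
v 3.124 2.09 1.044
v 2.991 0.688 1.885
v 3.769 0.872 -0.885
v 3.636 -0.53 -0.044
v 4.144 1.924 0.929
v 4.012 0.522 1.77
v 1.096 -2.169 -3.332
v 1.588 -2.194 -4.025
v 2.264 -1.431 -2.528
v 1.389 -1.841 -4.06
v 1.122 -1.563 -3.928
v 0.85 -1.424 -3.66
v 0.634 -1.456 -3.316
v 0.523 -1.651 -2.977
v 0.544 -1.965 -2.719
v 0.691 -2.326 -2.601
v 0.931 -2.651 -2.651
v 1.208 -2.865 -2.857
v 1.46 -2.92 -3.172
v 1.628 -2.804 -3.524
v 1.674 -2.541 -3.832
v -3.31 3.904 2.245
v -2.621 3.151 1.914
v -4.399 3.469 0.966
v -3.71 2.716 0.635
v -4.228 2.597 1.567
v -3.555 2.866 2.357
v -3.465 3.754 0.523
v -2.792 4.023 1.313
v -2.717 3.058 0.85
v -3.189 2.343 1.496
v -3.831 4.277 1.384
v -4.303 3.562 2.03
v -2.87 3.566 2.192
v -4.15 3.054 0.688
v -4.455 2.984 1.236
v -4.05 2.542 1.042
v -3.419 3.398 2.452
v -3.014 2.956 2.258
v -3.959 2.63 2.054
v -4.006 3.664 0.622
v -3.601 3.222 0.428
v -2.97 4.078 1.838
v -2.565 3.636 1.644
v -3.061 3.99 0.826
v -2.521 3.069 1.372
v -3.162 2.813 0.62
v -3.017 3.423 0.554
v -2.621 3.581 1.019
v -2.799 2.649 1.751
v -3.439 2.393 1
v -3.744 2.323 1.547
v -3.348 2.481 2.012
v -2.855 2.594 1.126
v -3.581 4.227 1.88
v -4.221 3.971 1.129
v -3.672 4.139 0.868
v -3.276 4.297 1.333
v -3.858 3.807 2.26
v -4.499 3.551 1.508
v -4.399 3.039 1.861
v -4.003 3.197 2.326
v -4.165 4.026 1.754
f 2 4 1
f 5 2 1
f 1 4 3
f 3 5 1
f 2 8 4
f 6 2 5
f 6 8 2
f 4 8 3
f 7 5 3
f 3 8 7
f 7 6 5
f 8 6 7
f 10 9 12
f 10 12 11
f 12 9 13
f 12 13 11
f 13 9 14
f 13 14 11
f 14 9 15
f 14 15 11
f 15 9 16
f 15 16 11
f 16 9 17
f 16 17 11
f 17 9 18
f 17 18 11
f 18 9 19
f 18 19 11
f 19 9 20
f 19 20 11
f 20 9 21
f 20 21 11
f 21 9 22
f 21 22 11
f 22 9 23
f 22 23 11
f 23 9 10
f 23 10 11
f 24 61 40
f 61 35 64
f 40 64 29
f 61 64 40
f 24 40 36
f 40 29 41
f 36 41 25
f 40 41 36
f 24 36 45
f 36 25 46
f 45 46 31
f 36 46 45
f 24 45 57
f 45 31 60
f 57 60 34
f 45 60 57
f 24 57 61
f 57 34 65
f 61 65 35
f 57 65 61
f 25 41 52
f 41 29 55
f 52 55 33
f 41 55 52
f 29 64 42
f 64 35 63
f 42 63 28
f 64 63 42
f 35 65 62
f 65 34 58
f 62 58 26
f 65 58 62
f 34 60 59
f 60 31 47
f 59 47 30
f 60 47 59
f 31 46 51
f 46 25 48
f 51 48 32
f 46 48 51
f 27 53 39
f 53 33 54
f 39 54 28
f 53 54 39
f 27 39 37
f 39 28 38
f 37 38 26
f 39 38 37
f 27 37 44
f 37 26 43
f 44 43 30
f 37 43 44
f 27 44 49
f 44 30 50
f 49 50 32
f 44 50 49
f 27 49 53
f 49 32 56
f 53 56 33
f 49 56 53
f 28 54 42
f 54 33 55
f 42 55 29
f 54 55 42
f 26 38 62
f 38 28 63
f 62 63 35
f 38 63 62
f 30 43 59
f 43 26 58
f 59 58 34
f 43 58 59
f 32 50 51
f 50 30 47
f 51 47 31
f 50 47 51
f 33 56 52
f 56 32 48
f 52 48 25
f 56 48 52

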